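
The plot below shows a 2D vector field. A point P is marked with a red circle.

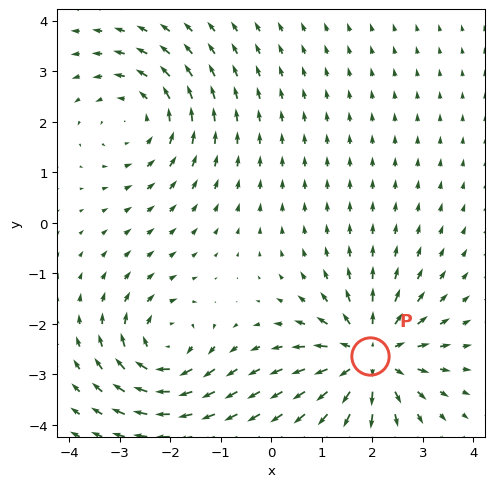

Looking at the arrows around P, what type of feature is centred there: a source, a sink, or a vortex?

source

At P (1.9, -2.6) the arrows spread outward. Divergence about +5, curl ≈0 — positive divergence with near-zero curl is a source.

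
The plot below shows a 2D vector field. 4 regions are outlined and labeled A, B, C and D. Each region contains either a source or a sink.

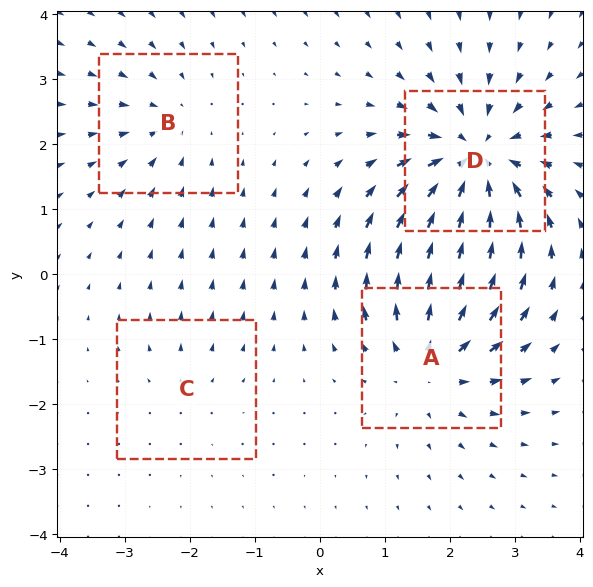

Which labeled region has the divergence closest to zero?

C

Divergence at each region's feature centre — A: about +5, B: about -3, C: about +2, D: about -7. Region C is closest to zero.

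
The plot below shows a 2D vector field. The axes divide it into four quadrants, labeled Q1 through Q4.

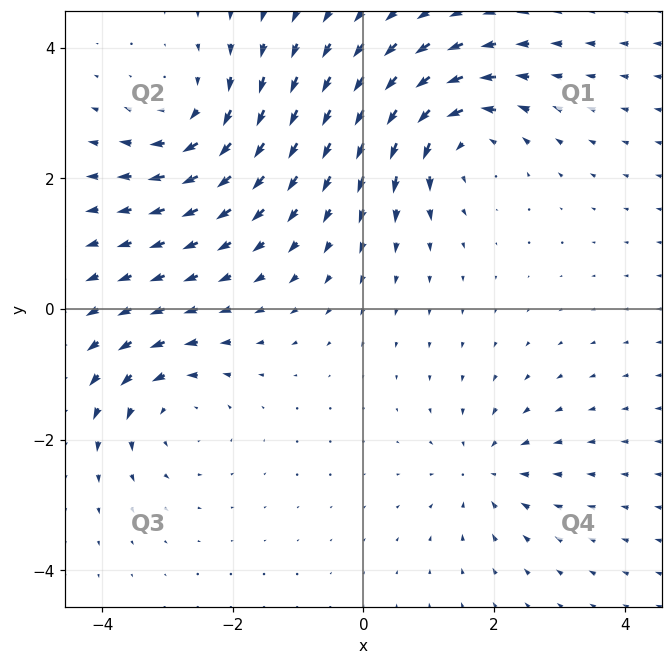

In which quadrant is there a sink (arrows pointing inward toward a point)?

The sink sits at approximately (1.9, -2.5), which lies in quadrant Q4. The divergence there is about -4, negative as expected for a sink.

Q4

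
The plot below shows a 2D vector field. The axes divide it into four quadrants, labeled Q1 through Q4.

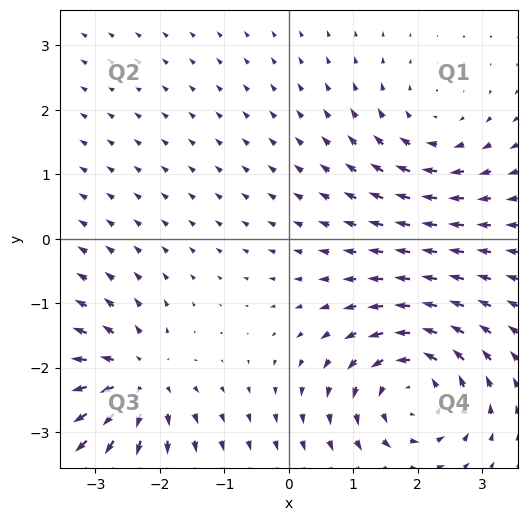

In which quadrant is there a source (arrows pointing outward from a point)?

Q3

The source sits at approximately (-2.4, -2.2), which lies in quadrant Q3. The divergence there is about +5, positive as expected for a source.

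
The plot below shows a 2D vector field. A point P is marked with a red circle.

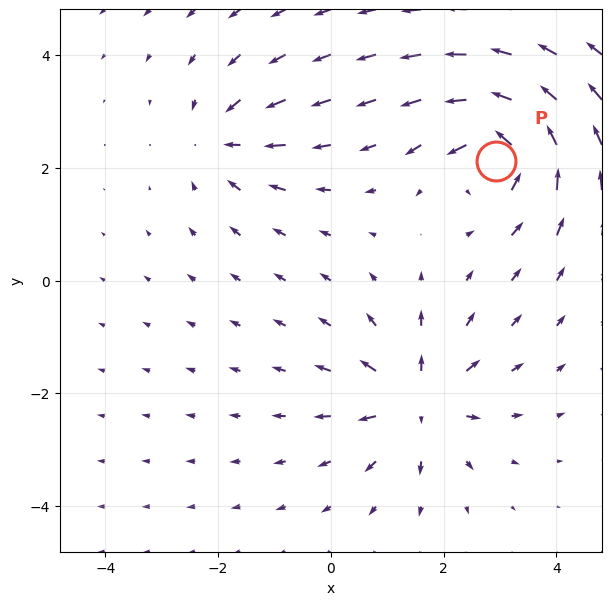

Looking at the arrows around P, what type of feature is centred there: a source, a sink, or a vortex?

At P (2.9, 2.1) the arrows circulate counterclockwise. Divergence ≈0, curl about +6 — near-zero divergence with nonzero curl is a vortex.

vortex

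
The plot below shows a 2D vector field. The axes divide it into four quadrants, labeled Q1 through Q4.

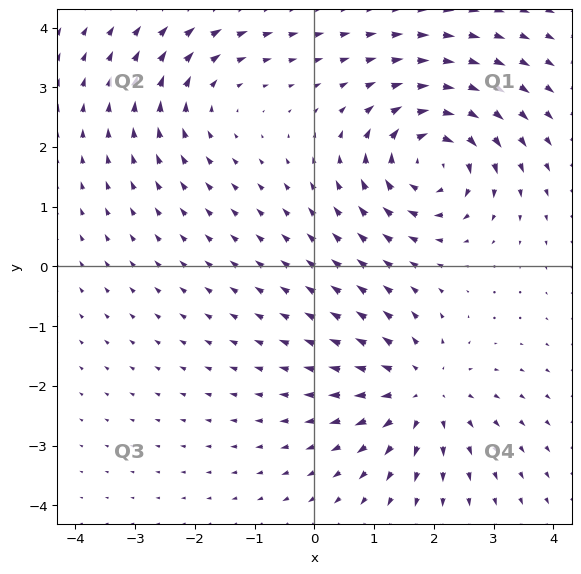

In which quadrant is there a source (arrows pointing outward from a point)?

Q4

The source sits at approximately (1.8, -2.1), which lies in quadrant Q4. The divergence there is about +4, positive as expected for a source.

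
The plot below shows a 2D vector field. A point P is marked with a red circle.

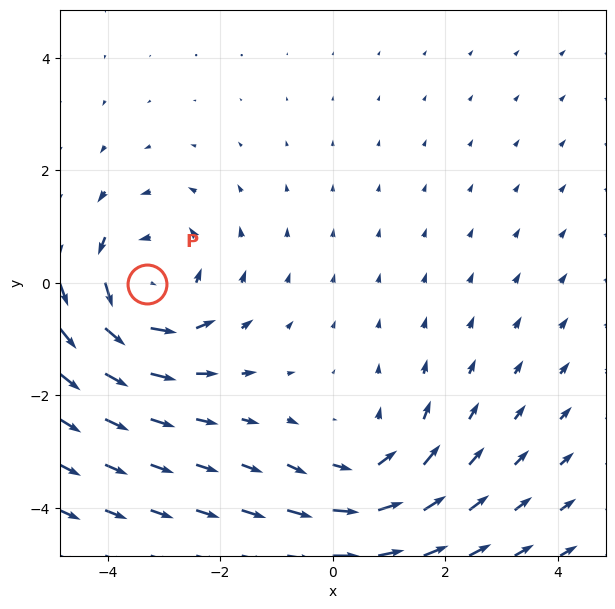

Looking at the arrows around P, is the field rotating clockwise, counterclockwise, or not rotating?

counterclockwise

Near P at (-3.3, -0.0) the arrows circulate counterclockwise. The curl (z-component) there is about +4; positive curl means counterclockwise rotation.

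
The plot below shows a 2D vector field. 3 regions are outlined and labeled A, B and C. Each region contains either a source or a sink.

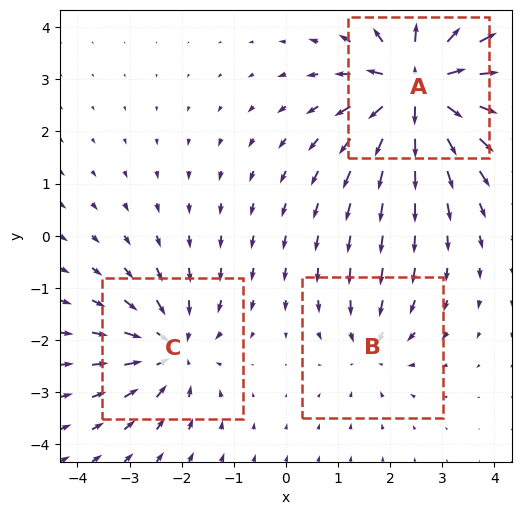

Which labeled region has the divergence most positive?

A

Divergence at each region's feature centre — A: about +6, B: about -2, C: about -4. Region A is most positive.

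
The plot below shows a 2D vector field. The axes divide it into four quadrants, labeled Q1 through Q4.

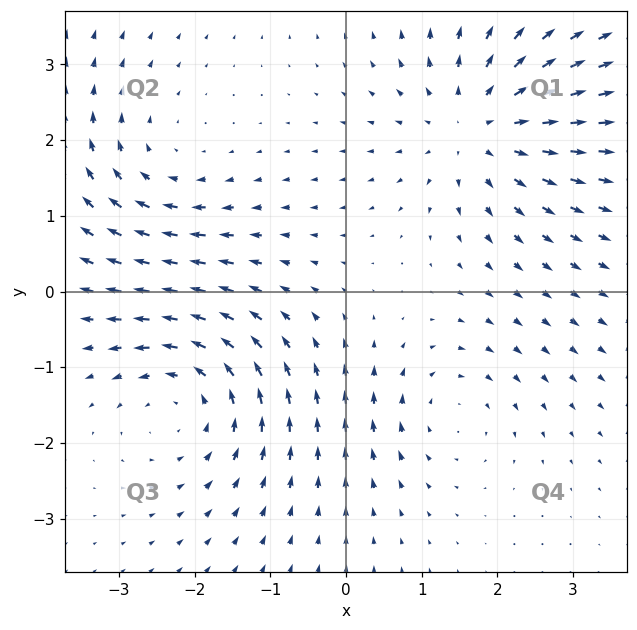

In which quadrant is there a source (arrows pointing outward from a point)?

The source sits at approximately (1.8, 2.2), which lies in quadrant Q1. The divergence there is about +4, positive as expected for a source.

Q1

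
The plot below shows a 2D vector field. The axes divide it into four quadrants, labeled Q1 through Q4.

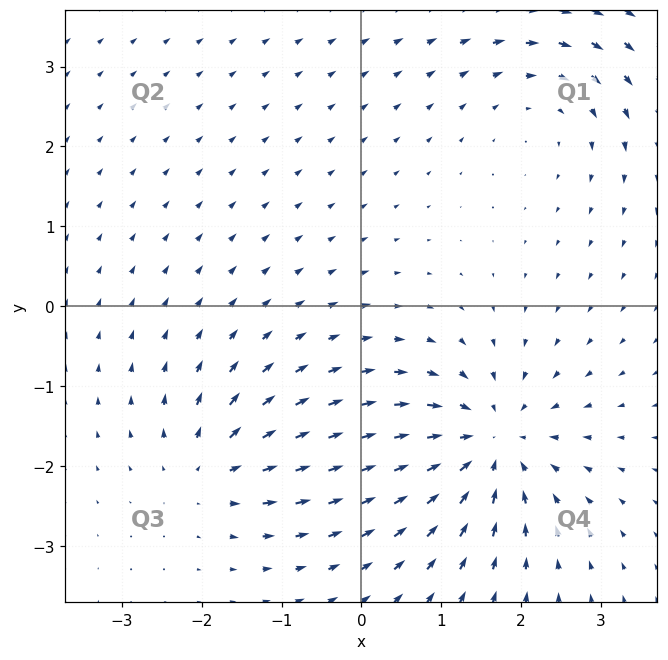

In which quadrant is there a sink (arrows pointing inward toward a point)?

Q4

The sink sits at approximately (1.6, -1.7), which lies in quadrant Q4. The divergence there is about -6, negative as expected for a sink.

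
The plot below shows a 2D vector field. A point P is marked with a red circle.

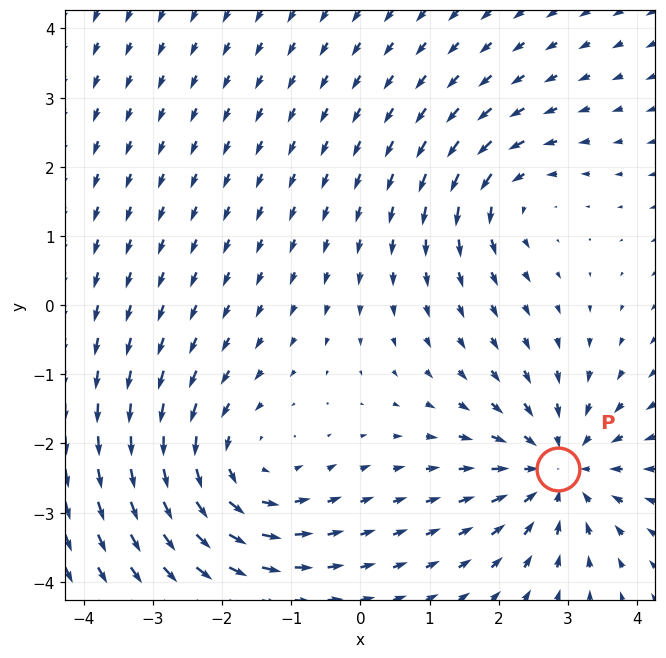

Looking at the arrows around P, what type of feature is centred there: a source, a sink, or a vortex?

At P (2.9, -2.4) the arrows converge inward. Divergence about -5, curl ≈0 — negative divergence with near-zero curl is a sink.

sink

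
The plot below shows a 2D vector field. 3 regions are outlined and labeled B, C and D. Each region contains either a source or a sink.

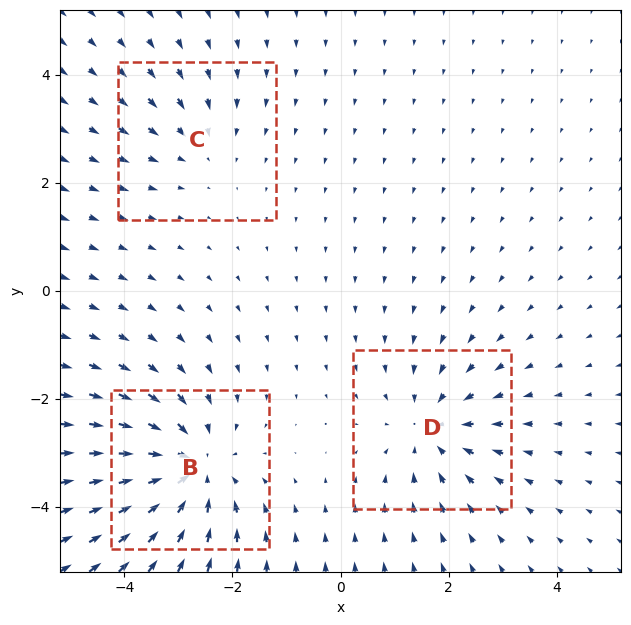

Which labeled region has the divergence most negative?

B

Divergence at each region's feature centre — B: about -4, C: about -2, D: about -3. Region B is most negative.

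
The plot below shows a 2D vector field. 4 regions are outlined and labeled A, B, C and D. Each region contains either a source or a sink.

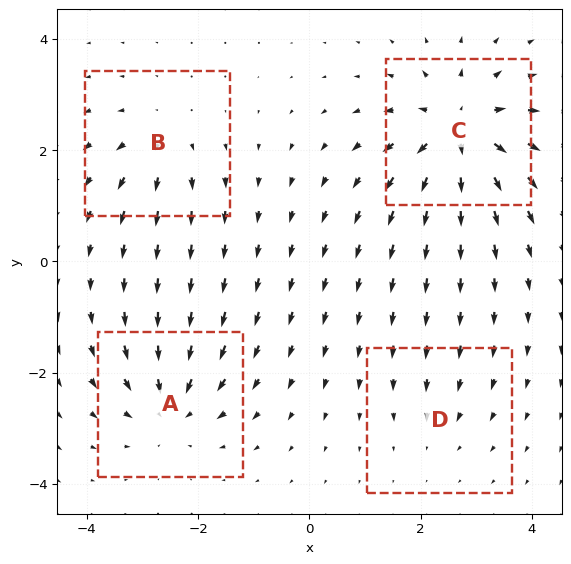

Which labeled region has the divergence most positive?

Divergence at each region's feature centre — A: about -5, B: about +4, C: about +8, D: about -2. Region C is most positive.

C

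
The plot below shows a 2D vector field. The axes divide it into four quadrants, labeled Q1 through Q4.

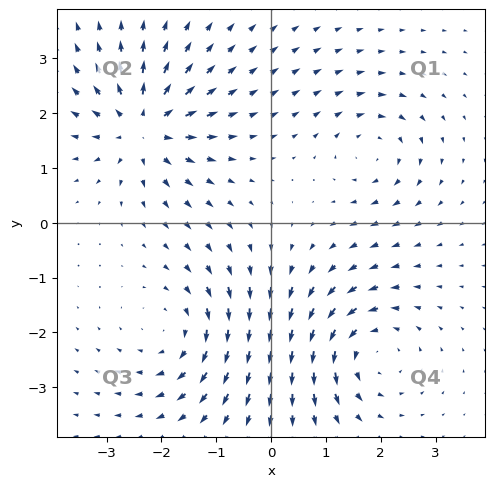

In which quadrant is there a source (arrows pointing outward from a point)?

The source sits at approximately (-2.3, 1.7), which lies in quadrant Q2. The divergence there is about +7, positive as expected for a source.

Q2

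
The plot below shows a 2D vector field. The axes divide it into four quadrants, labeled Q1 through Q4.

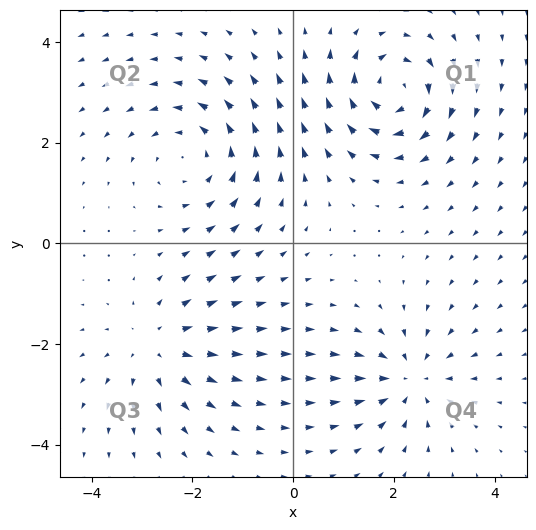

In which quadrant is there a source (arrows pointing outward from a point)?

Q3

The source sits at approximately (-2.7, -2.0), which lies in quadrant Q3. The divergence there is about +3, positive as expected for a source.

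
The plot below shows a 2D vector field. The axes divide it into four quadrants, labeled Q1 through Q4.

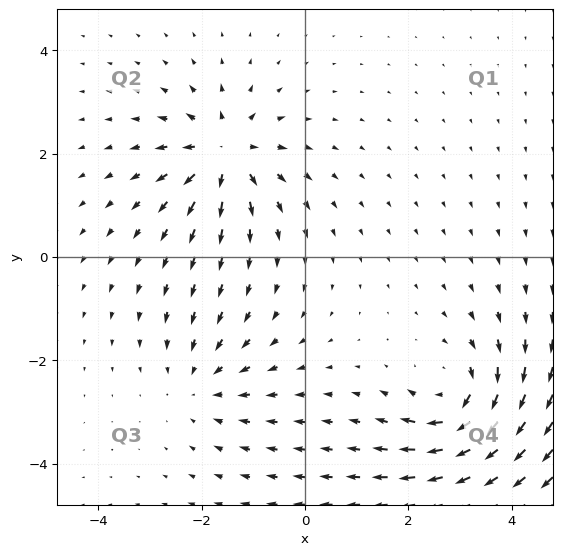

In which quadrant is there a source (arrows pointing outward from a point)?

Q2

The source sits at approximately (-1.5, 2.0), which lies in quadrant Q2. The divergence there is about +6, positive as expected for a source.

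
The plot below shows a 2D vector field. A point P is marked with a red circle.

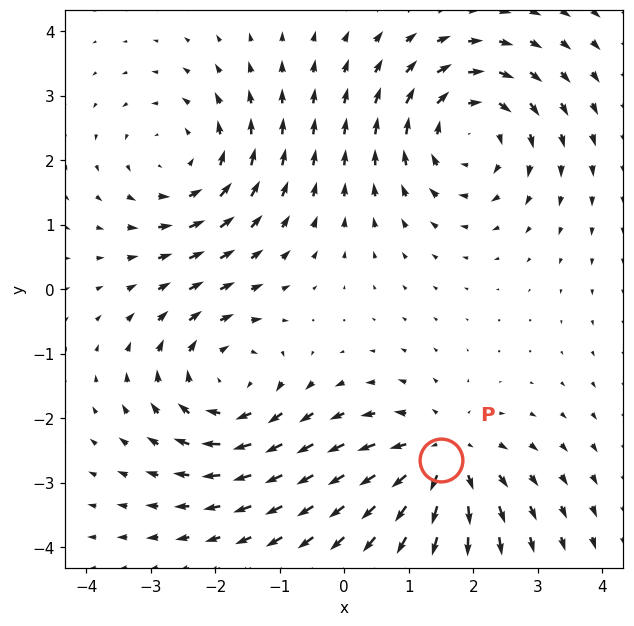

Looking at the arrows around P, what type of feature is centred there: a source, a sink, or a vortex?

At P (1.5, -2.6) the arrows spread outward. Divergence about +5, curl ≈0 — positive divergence with near-zero curl is a source.

source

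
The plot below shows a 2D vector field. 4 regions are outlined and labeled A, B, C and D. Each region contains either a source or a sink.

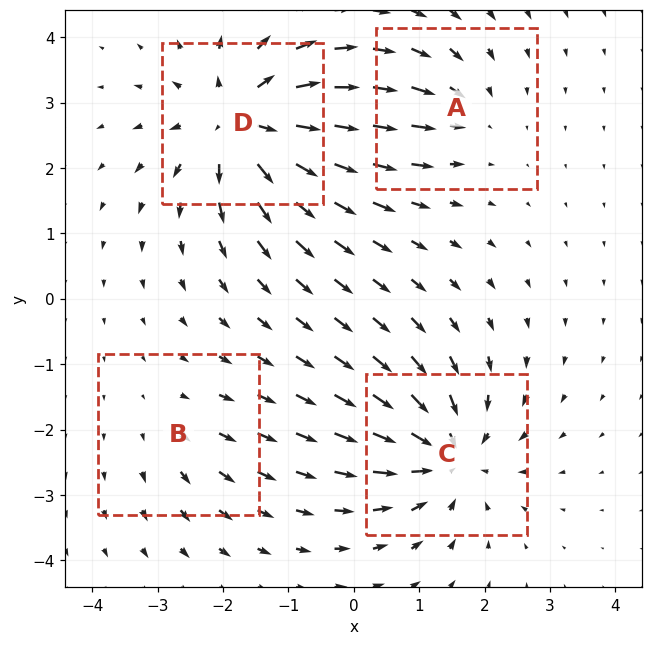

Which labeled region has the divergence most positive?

D

Divergence at each region's feature centre — A: about -3, B: about +2, C: about -6, D: about +7. Region D is most positive.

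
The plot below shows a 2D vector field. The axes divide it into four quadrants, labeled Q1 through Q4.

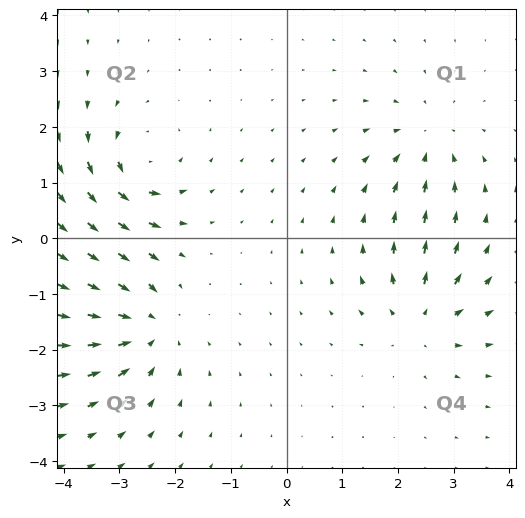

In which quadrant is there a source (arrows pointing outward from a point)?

The source sits at approximately (2.4, -1.5), which lies in quadrant Q4. The divergence there is about +5, positive as expected for a source.

Q4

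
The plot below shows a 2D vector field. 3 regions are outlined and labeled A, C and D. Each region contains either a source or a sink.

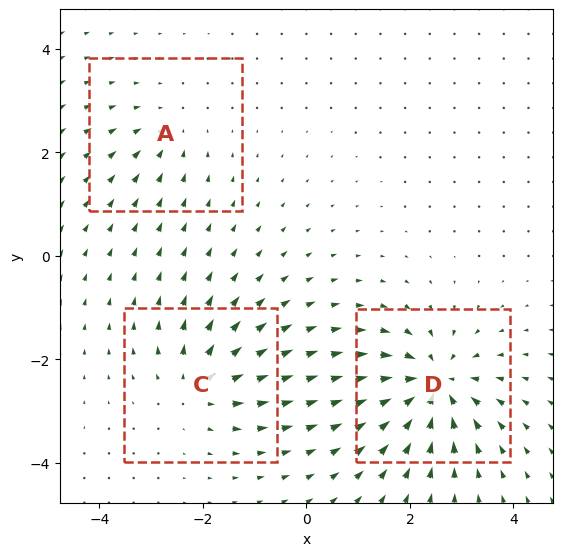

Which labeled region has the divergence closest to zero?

Divergence at each region's feature centre — A: about -3, C: about +4, D: about -6. Region A is closest to zero.

A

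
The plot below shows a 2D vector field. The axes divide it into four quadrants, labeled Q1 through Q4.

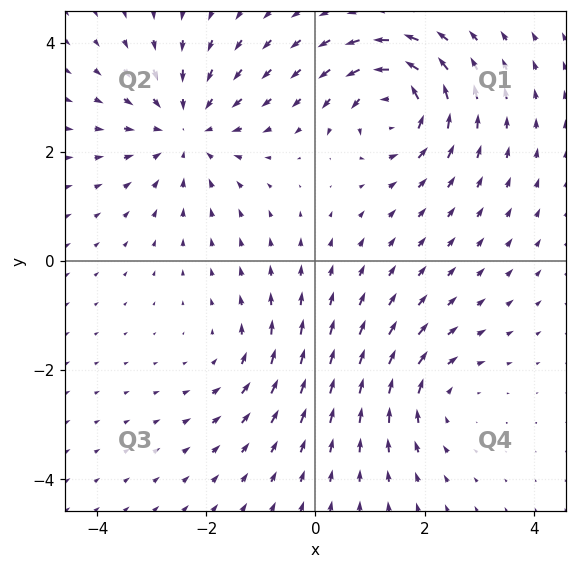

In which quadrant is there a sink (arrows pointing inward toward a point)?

Q2

The sink sits at approximately (-2.4, 2.4), which lies in quadrant Q2. The divergence there is about -4, negative as expected for a sink.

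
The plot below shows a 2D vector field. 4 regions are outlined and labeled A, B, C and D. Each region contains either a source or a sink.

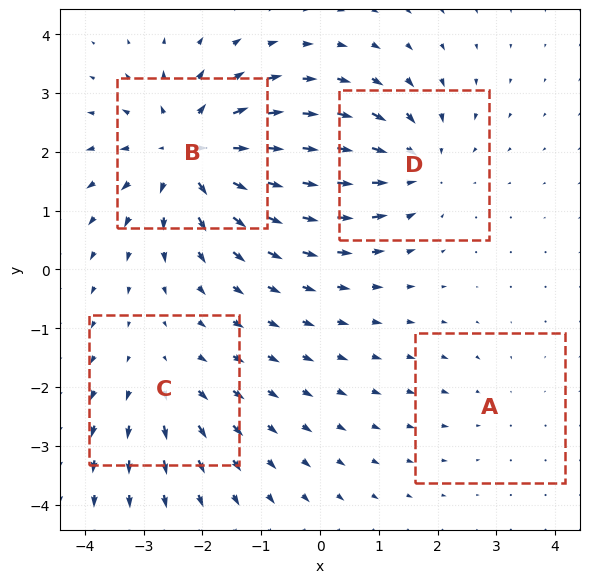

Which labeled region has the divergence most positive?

B

Divergence at each region's feature centre — A: about -2, B: about +7, C: about +3, D: about -5. Region B is most positive.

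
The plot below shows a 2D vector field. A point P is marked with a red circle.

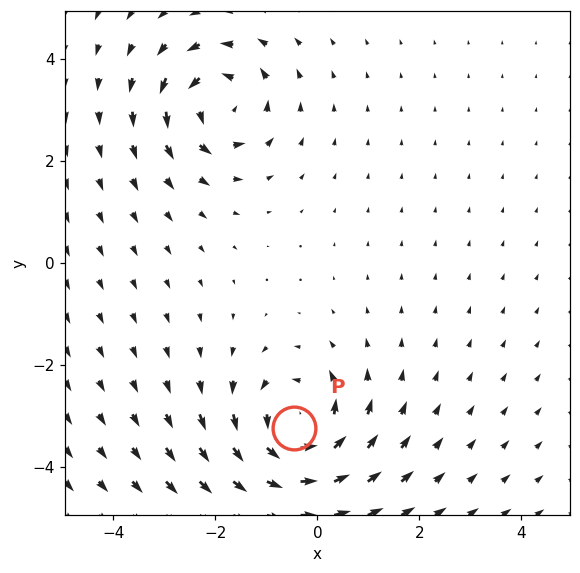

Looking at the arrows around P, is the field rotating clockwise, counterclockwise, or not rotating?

Near P at (-0.5, -3.2) the arrows circulate counterclockwise. The curl (z-component) there is about +5; positive curl means counterclockwise rotation.

counterclockwise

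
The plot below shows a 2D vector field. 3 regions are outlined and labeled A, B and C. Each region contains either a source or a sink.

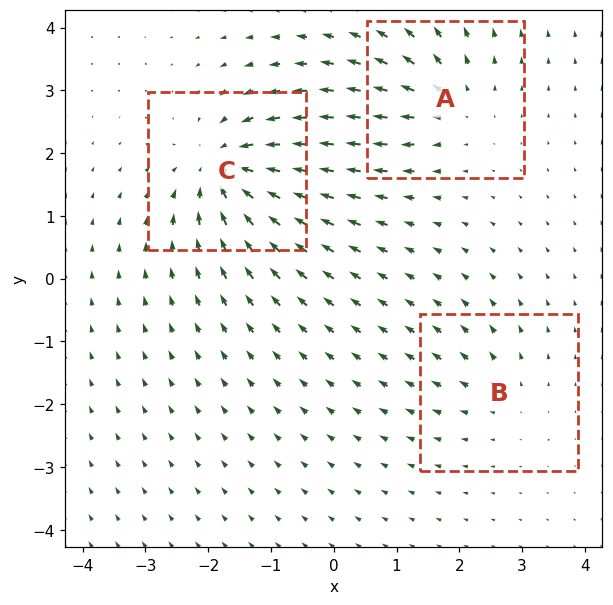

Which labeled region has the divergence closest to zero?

B

Divergence at each region's feature centre — A: about +4, B: about +2, C: about -6. Region B is closest to zero.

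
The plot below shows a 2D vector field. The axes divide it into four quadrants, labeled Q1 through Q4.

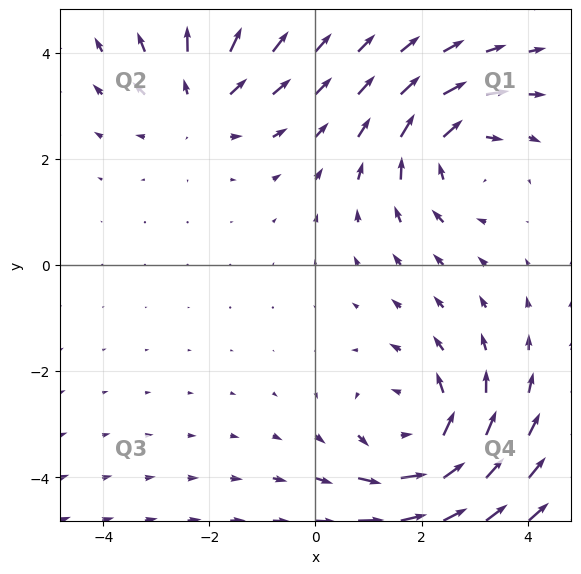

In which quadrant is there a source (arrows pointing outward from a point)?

Q2

The source sits at approximately (-2.2, 3.1), which lies in quadrant Q2. The divergence there is about +3, positive as expected for a source.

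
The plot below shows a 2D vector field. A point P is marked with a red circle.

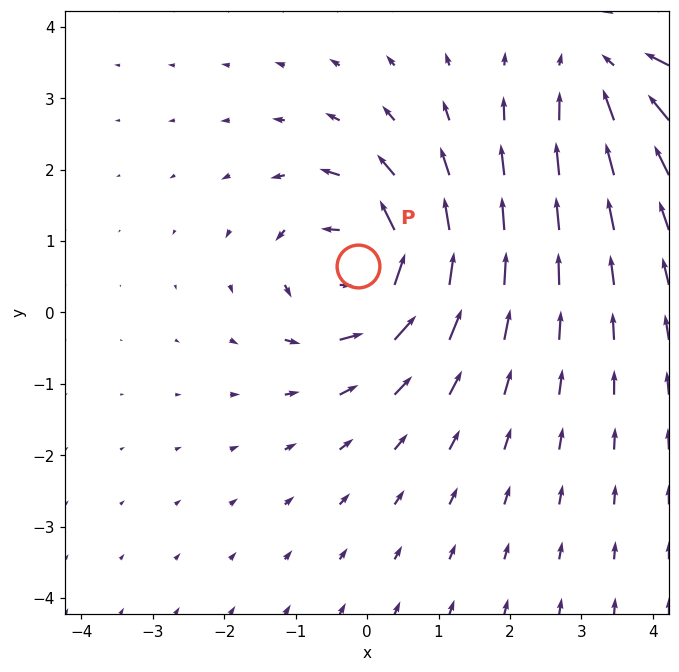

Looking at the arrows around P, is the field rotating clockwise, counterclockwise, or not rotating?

Near P at (-0.1, 0.6) the arrows circulate counterclockwise. The curl (z-component) there is about +5; positive curl means counterclockwise rotation.

counterclockwise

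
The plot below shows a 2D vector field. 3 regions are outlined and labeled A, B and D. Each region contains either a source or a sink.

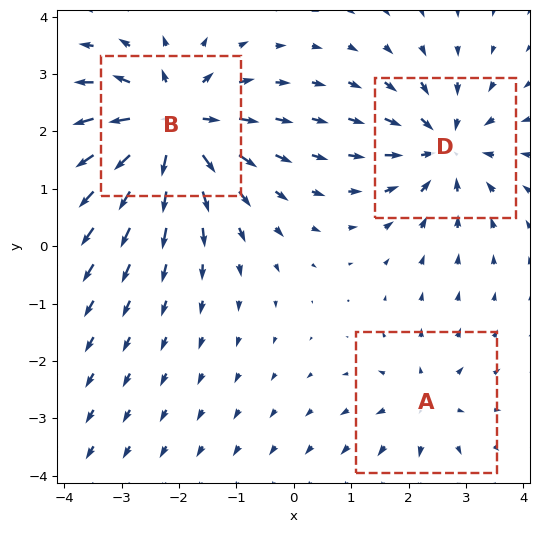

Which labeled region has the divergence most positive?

B

Divergence at each region's feature centre — A: about +2, B: about +6, D: about -4. Region B is most positive.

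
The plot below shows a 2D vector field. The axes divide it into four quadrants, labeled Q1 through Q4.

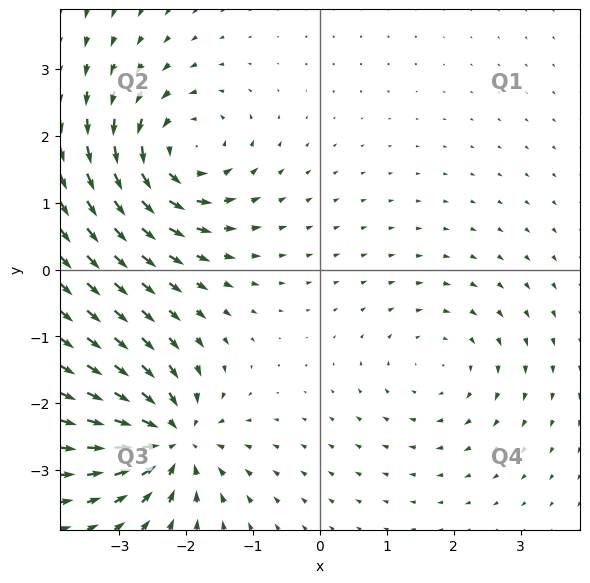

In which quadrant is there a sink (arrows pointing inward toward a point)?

The sink sits at approximately (-2.2, -2.5), which lies in quadrant Q3. The divergence there is about -6, negative as expected for a sink.

Q3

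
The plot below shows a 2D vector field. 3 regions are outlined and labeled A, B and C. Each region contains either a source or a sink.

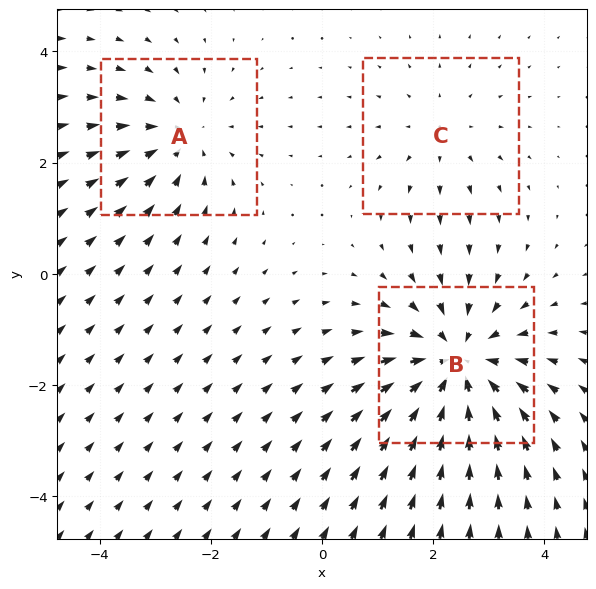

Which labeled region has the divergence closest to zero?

C

Divergence at each region's feature centre — A: about -3, B: about -4, C: about +2. Region C is closest to zero.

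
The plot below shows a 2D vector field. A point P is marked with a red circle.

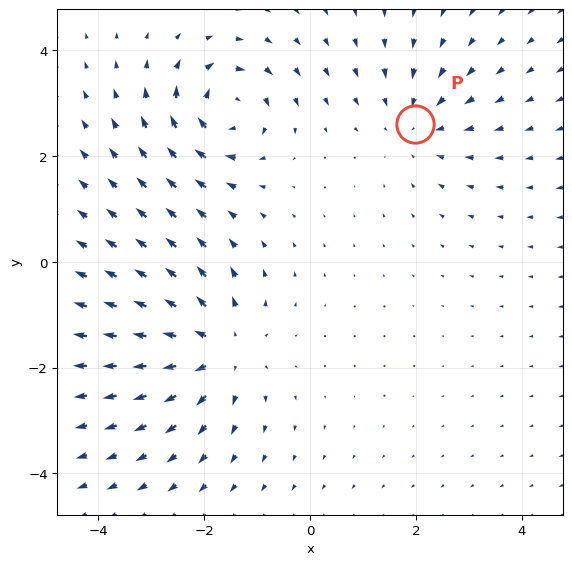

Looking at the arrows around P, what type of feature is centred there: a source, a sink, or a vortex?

sink

At P (2.0, 2.6) the arrows converge inward. Divergence about -2, curl ≈0 — negative divergence with near-zero curl is a sink.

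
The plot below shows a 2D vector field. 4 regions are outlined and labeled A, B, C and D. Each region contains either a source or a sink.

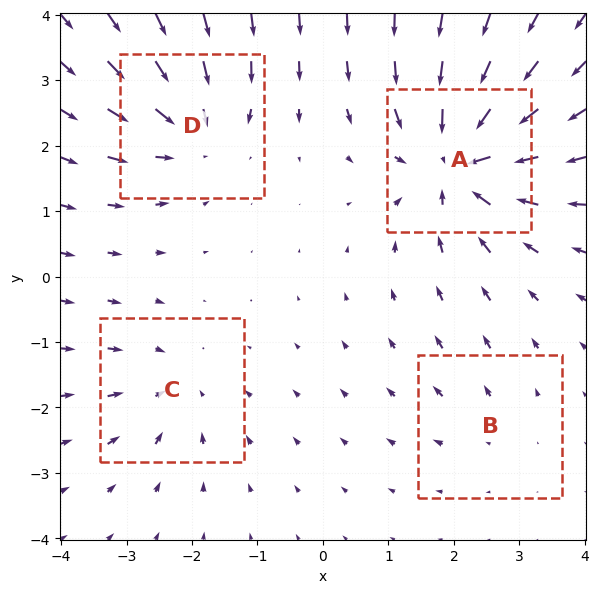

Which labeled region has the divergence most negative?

Divergence at each region's feature centre — A: about -8, B: about +2, C: about -4, D: about -5. Region A is most negative.

A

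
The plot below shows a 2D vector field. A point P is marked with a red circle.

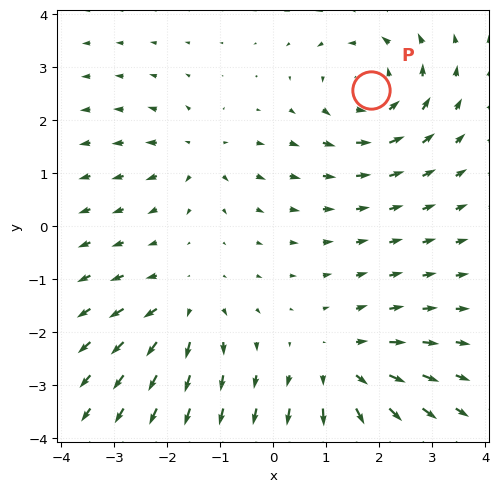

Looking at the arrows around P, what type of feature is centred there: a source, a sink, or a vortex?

vortex

At P (1.8, 2.6) the arrows circulate counterclockwise. Divergence ≈0, curl about +4 — near-zero divergence with nonzero curl is a vortex.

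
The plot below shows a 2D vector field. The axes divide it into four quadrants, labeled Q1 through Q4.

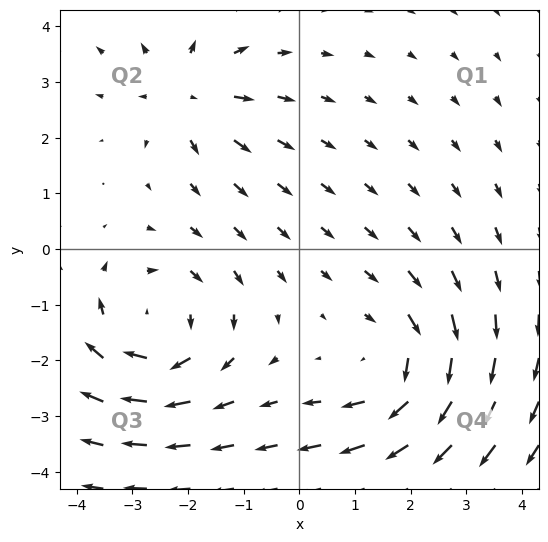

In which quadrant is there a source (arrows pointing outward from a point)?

The source sits at approximately (-2.0, 2.8), which lies in quadrant Q2. The divergence there is about +4, positive as expected for a source.

Q2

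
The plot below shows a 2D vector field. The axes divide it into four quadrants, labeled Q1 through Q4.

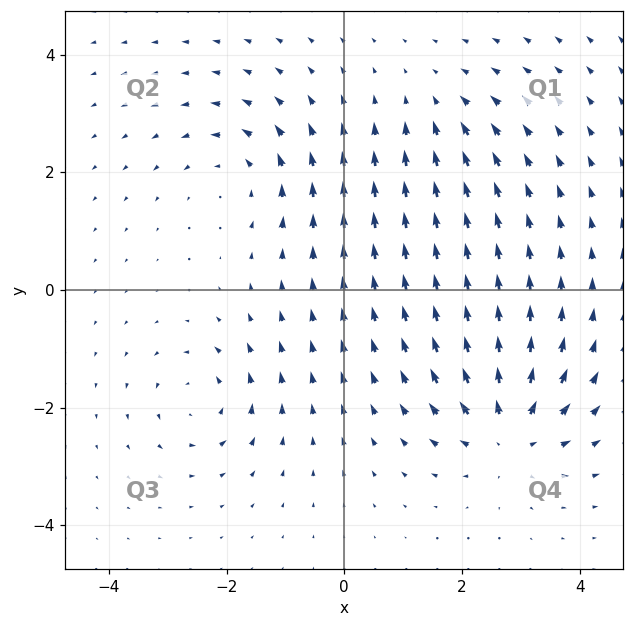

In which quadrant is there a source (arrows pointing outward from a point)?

The source sits at approximately (2.8, -2.4), which lies in quadrant Q4. The divergence there is about +5, positive as expected for a source.

Q4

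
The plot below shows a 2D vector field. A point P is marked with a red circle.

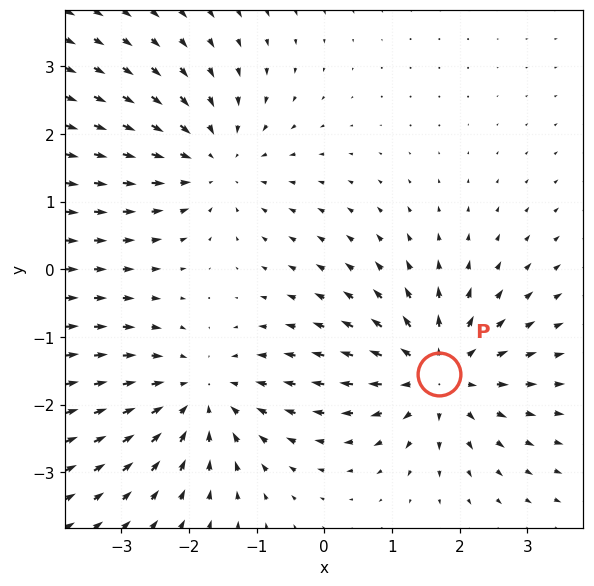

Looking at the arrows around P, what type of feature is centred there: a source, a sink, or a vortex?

source

At P (1.7, -1.5) the arrows spread outward. Divergence about +5, curl ≈0 — positive divergence with near-zero curl is a source.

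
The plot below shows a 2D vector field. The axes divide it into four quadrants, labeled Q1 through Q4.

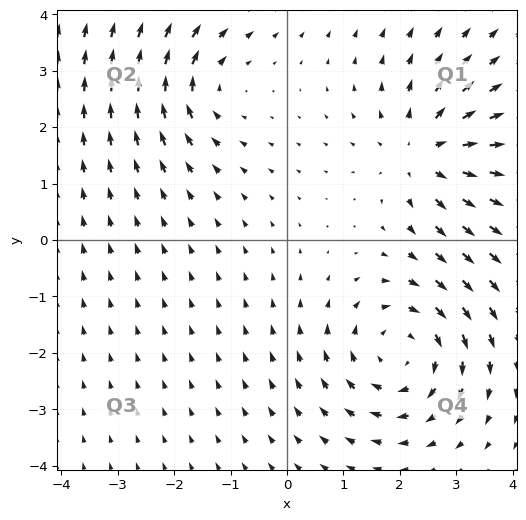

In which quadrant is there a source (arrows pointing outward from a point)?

Q1

The source sits at approximately (2.4, 1.6), which lies in quadrant Q1. The divergence there is about +4, positive as expected for a source.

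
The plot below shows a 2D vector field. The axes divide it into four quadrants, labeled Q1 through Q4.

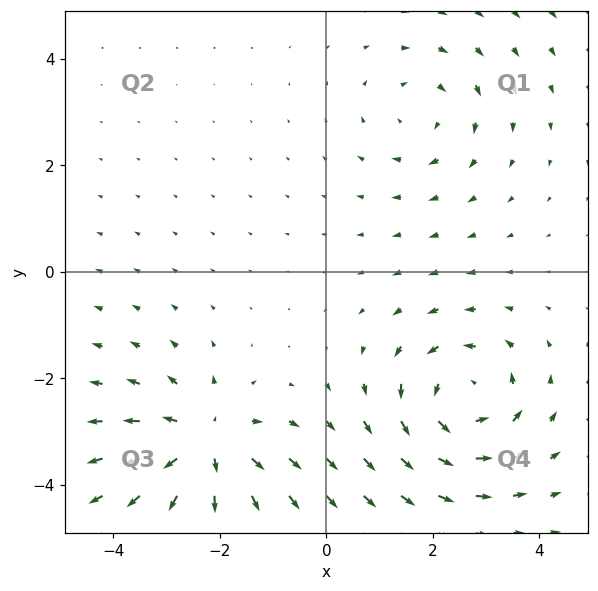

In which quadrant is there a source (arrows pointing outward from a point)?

Q3

The source sits at approximately (-2.3, -3.2), which lies in quadrant Q3. The divergence there is about +5, positive as expected for a source.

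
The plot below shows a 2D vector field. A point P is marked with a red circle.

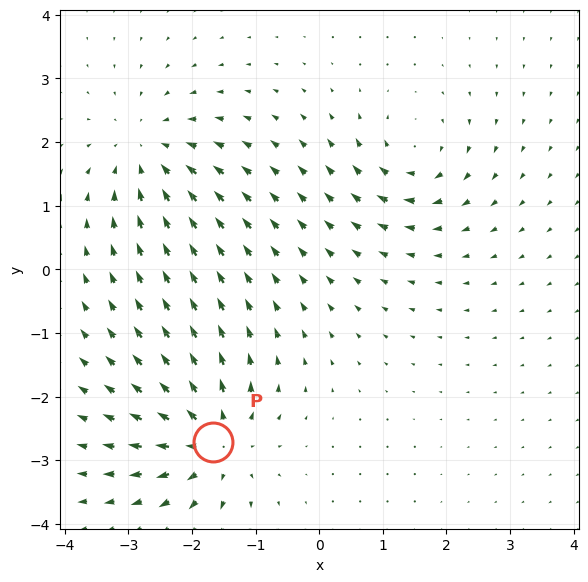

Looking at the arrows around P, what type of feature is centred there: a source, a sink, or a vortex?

At P (-1.7, -2.7) the arrows spread outward. Divergence about +6, curl ≈0 — positive divergence with near-zero curl is a source.

source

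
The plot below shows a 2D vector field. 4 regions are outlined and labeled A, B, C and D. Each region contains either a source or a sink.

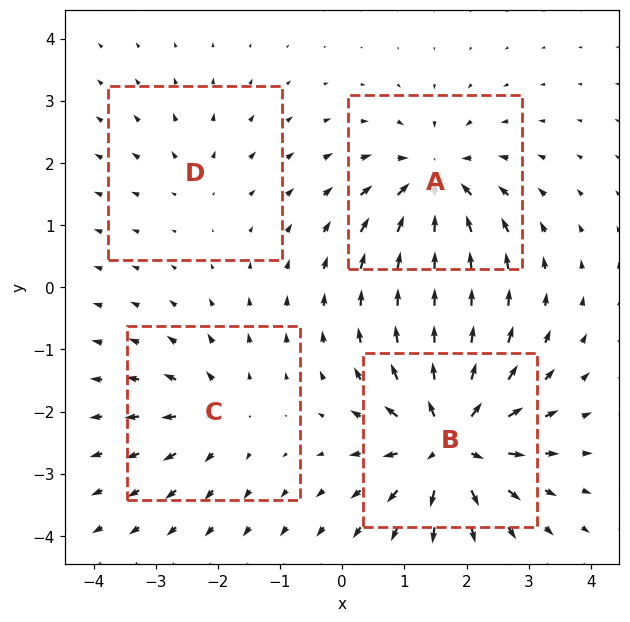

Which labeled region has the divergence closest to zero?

D

Divergence at each region's feature centre — A: about -6, B: about +9, C: about +4, D: about +2. Region D is closest to zero.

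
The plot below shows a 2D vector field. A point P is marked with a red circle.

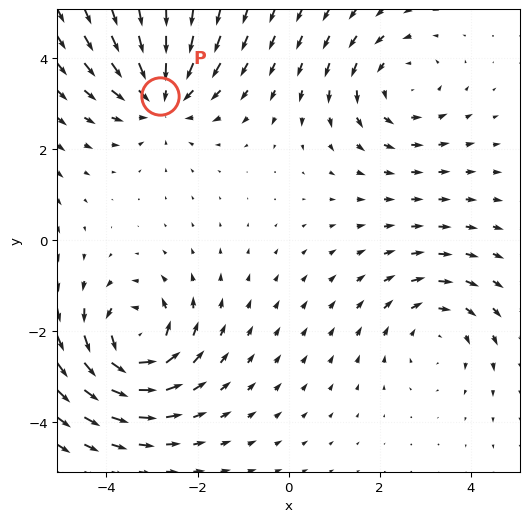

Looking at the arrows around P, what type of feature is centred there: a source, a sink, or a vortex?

sink

At P (-2.8, 3.2) the arrows converge inward. Divergence about -3, curl ≈0 — negative divergence with near-zero curl is a sink.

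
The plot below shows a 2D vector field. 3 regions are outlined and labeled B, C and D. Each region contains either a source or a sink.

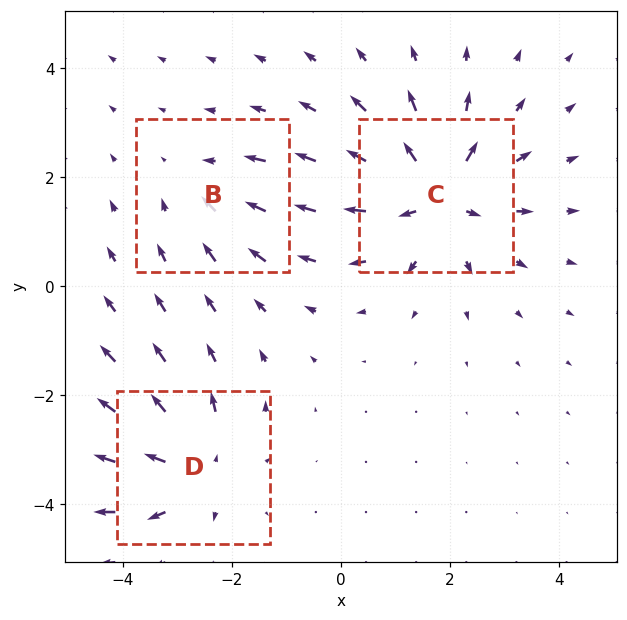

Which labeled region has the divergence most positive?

C

Divergence at each region's feature centre — B: about -2, C: about +5, D: about +4. Region C is most positive.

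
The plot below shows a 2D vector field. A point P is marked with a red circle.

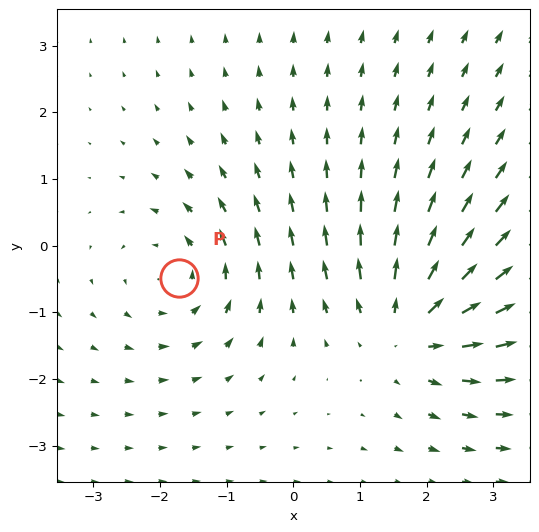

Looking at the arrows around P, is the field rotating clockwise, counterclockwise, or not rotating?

Near P at (-1.7, -0.5) the arrows circulate counterclockwise. The curl (z-component) there is about +3; positive curl means counterclockwise rotation.

counterclockwise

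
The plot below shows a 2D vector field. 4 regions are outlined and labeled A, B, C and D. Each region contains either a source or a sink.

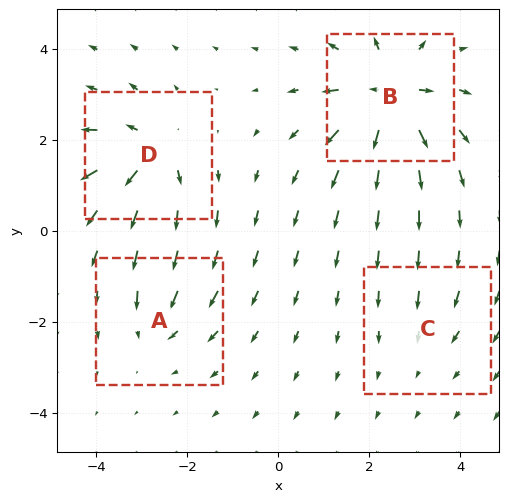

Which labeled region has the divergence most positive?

B

Divergence at each region's feature centre — A: about -4, B: about +9, C: about -2, D: about +7. Region B is most positive.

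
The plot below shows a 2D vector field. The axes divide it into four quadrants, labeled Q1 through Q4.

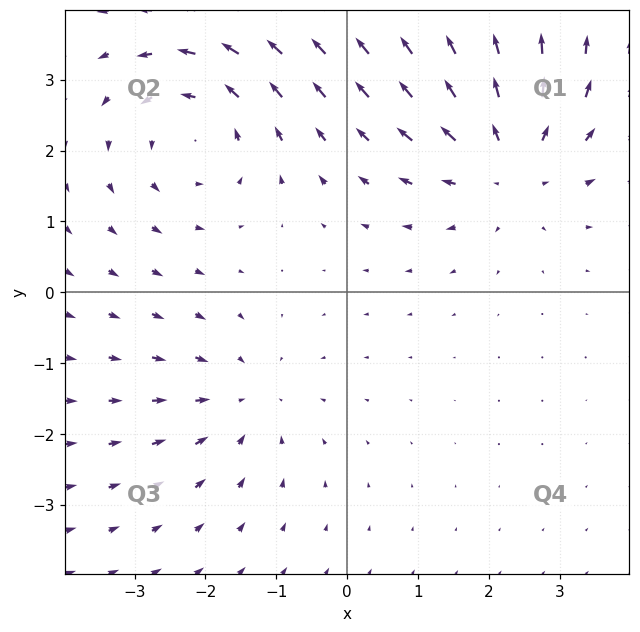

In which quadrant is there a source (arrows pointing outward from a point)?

The source sits at approximately (2.3, 1.9), which lies in quadrant Q1. The divergence there is about +4, positive as expected for a source.

Q1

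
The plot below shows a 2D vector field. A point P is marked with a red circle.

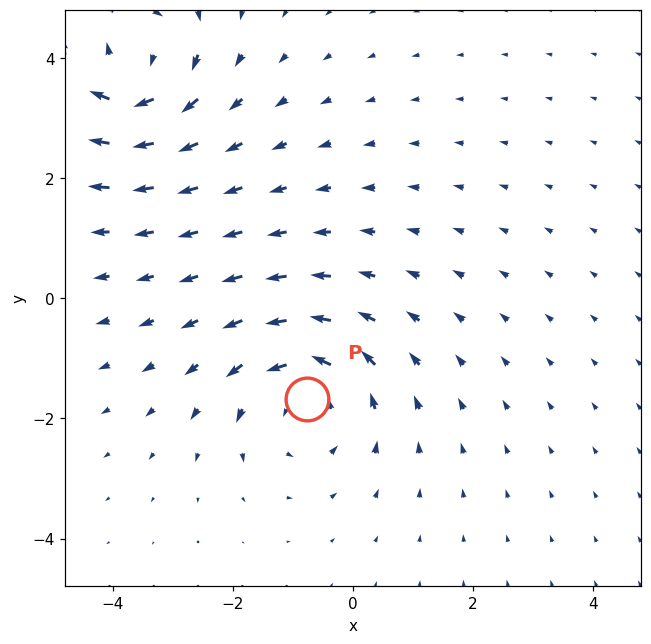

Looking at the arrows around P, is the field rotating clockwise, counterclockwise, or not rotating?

counterclockwise

Near P at (-0.8, -1.7) the arrows circulate counterclockwise. The curl (z-component) there is about +4; positive curl means counterclockwise rotation.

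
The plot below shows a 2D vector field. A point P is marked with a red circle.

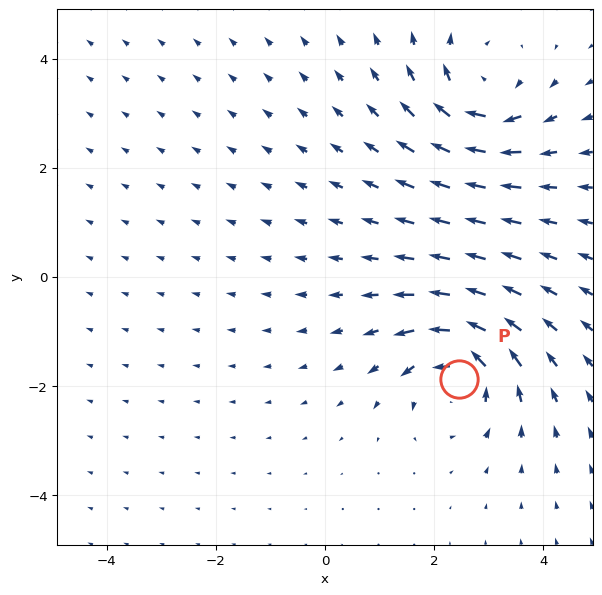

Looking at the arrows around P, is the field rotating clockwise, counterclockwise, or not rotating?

Near P at (2.5, -1.9) the arrows circulate counterclockwise. The curl (z-component) there is about +4; positive curl means counterclockwise rotation.

counterclockwise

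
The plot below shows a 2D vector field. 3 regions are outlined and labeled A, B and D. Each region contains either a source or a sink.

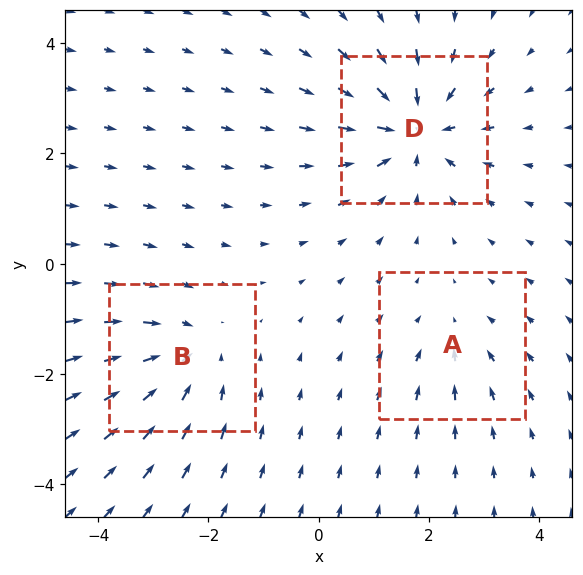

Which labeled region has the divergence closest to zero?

A

Divergence at each region's feature centre — A: about -2, B: about -3, D: about -5. Region A is closest to zero.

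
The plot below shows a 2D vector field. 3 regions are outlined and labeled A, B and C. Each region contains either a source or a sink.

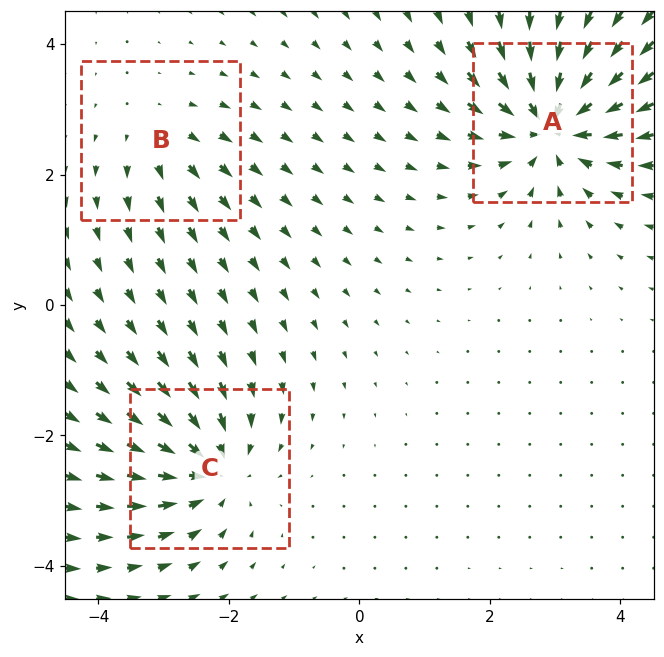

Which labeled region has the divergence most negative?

A

Divergence at each region's feature centre — A: about -6, B: about +2, C: about -4. Region A is most negative.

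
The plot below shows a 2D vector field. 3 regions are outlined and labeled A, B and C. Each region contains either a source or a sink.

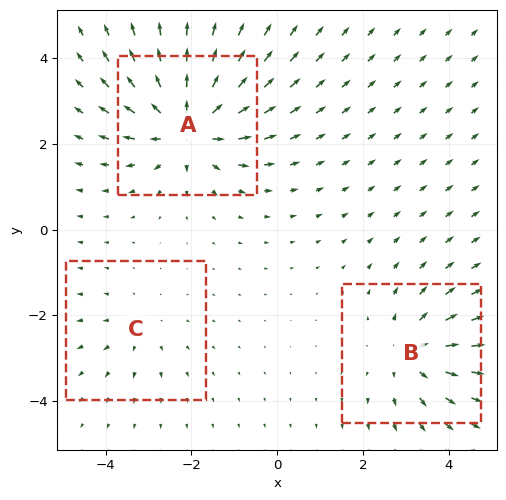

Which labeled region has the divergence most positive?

Divergence at each region's feature centre — A: about +5, B: about +3, C: about +2. Region A is most positive.

A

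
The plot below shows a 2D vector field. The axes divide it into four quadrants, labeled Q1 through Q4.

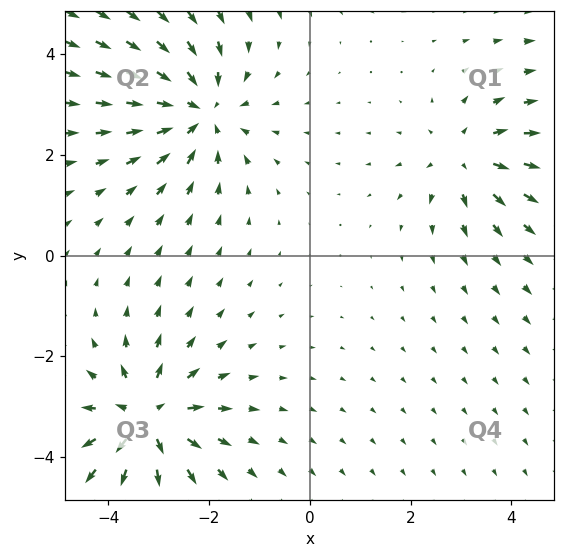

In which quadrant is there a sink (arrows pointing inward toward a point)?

The sink sits at approximately (-2.2, 2.9), which lies in quadrant Q2. The divergence there is about -4, negative as expected for a sink.

Q2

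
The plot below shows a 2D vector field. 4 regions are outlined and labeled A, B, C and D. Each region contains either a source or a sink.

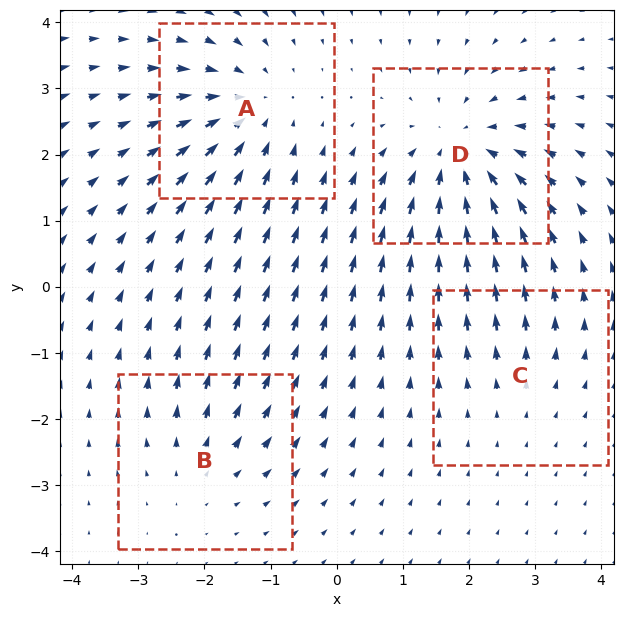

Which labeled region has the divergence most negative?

D

Divergence at each region's feature centre — A: about -5, B: about +3, C: about +2, D: about -6. Region D is most negative.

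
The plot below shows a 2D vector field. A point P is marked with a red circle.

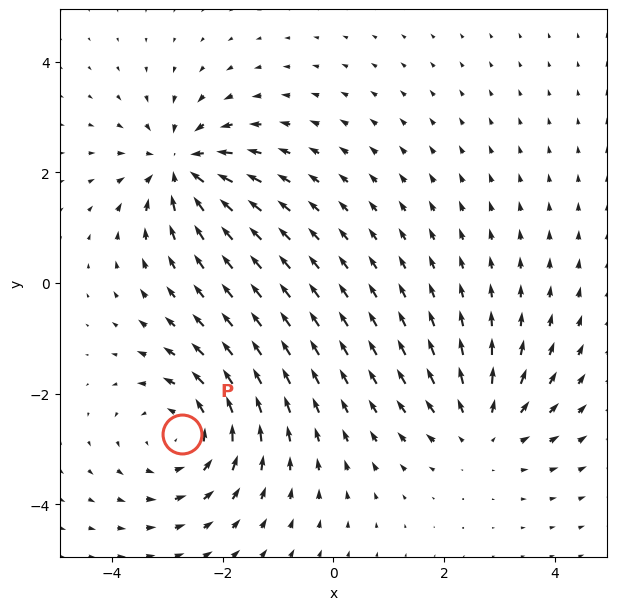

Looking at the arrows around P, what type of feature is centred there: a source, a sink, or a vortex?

At P (-2.7, -2.7) the arrows circulate counterclockwise. Divergence ≈0, curl about +4 — near-zero divergence with nonzero curl is a vortex.

vortex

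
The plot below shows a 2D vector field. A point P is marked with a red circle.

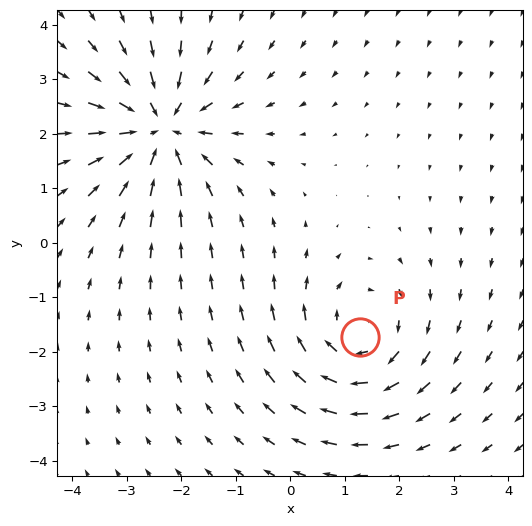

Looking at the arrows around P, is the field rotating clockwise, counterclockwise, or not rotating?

clockwise

Near P at (1.3, -1.7) the arrows circulate clockwise. The curl (z-component) there is about -4; negative curl means clockwise rotation.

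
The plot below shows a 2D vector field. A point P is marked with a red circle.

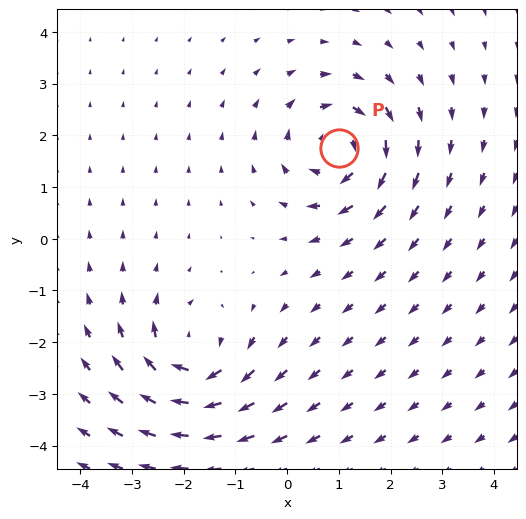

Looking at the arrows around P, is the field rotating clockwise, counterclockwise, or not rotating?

clockwise

Near P at (1.0, 1.8) the arrows circulate clockwise. The curl (z-component) there is about -5; negative curl means clockwise rotation.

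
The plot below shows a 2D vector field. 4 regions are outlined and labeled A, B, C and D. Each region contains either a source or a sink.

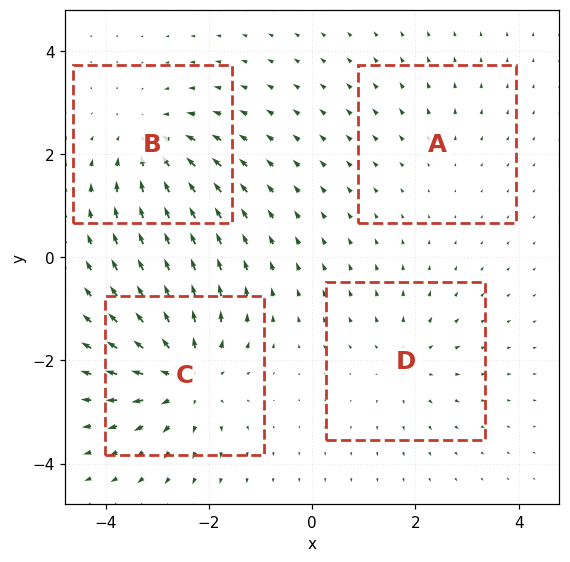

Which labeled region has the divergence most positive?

Divergence at each region's feature centre — A: about +2, B: about -4, C: about +6, D: about +3. Region C is most positive.

C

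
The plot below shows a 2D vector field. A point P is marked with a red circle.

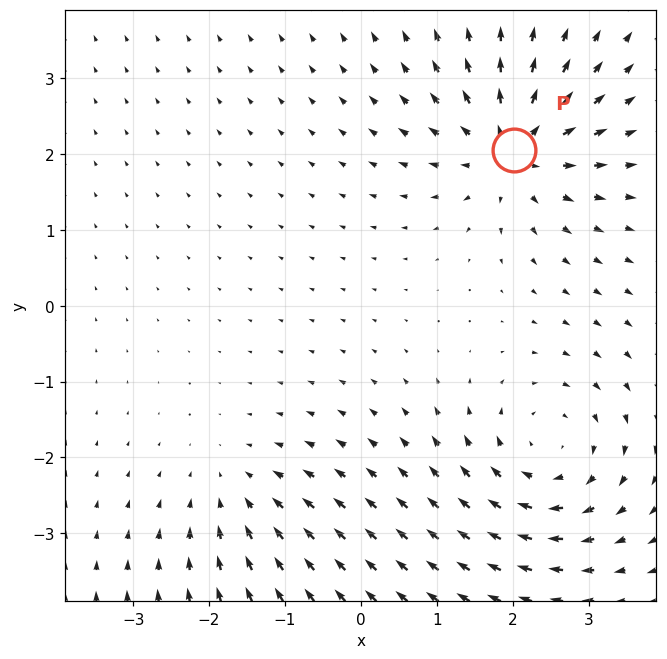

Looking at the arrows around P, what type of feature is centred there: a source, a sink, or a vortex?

source

At P (2.0, 2.0) the arrows spread outward. Divergence about +6, curl ≈0 — positive divergence with near-zero curl is a source.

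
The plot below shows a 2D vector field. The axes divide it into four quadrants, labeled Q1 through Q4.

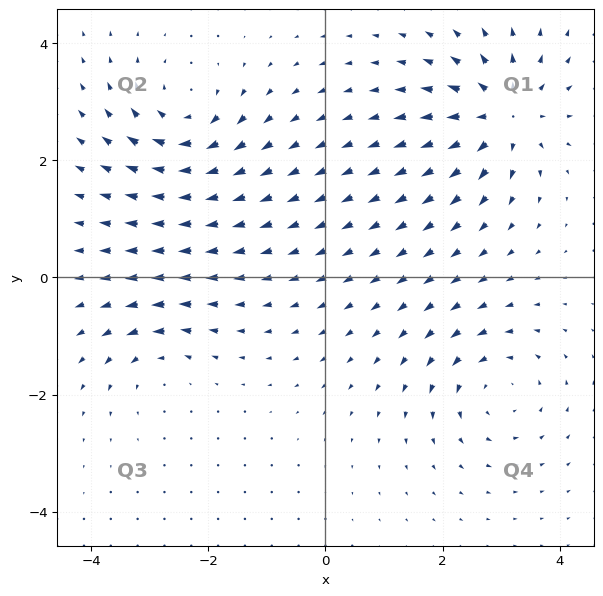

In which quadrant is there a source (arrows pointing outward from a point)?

The source sits at approximately (3.0, 2.8), which lies in quadrant Q1. The divergence there is about +6, positive as expected for a source.

Q1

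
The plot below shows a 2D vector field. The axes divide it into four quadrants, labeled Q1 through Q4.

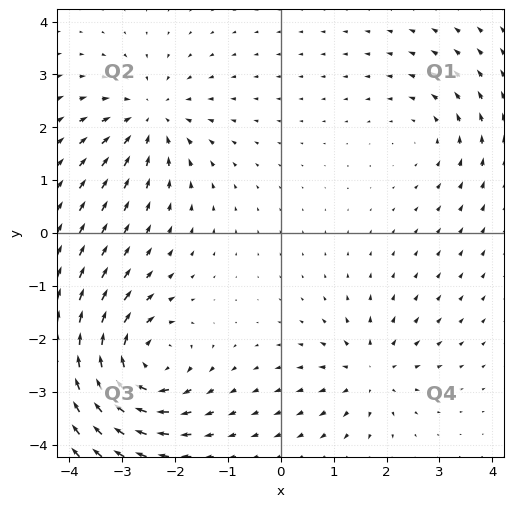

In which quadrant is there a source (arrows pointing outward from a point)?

Q4

The source sits at approximately (1.7, -2.6), which lies in quadrant Q4. The divergence there is about +3, positive as expected for a source.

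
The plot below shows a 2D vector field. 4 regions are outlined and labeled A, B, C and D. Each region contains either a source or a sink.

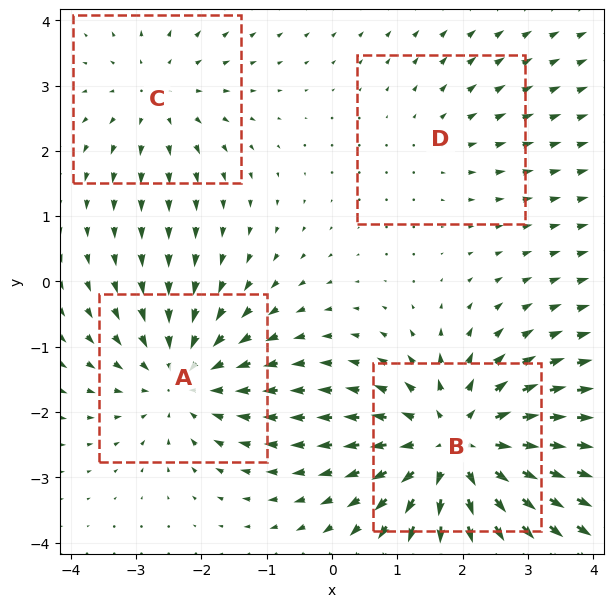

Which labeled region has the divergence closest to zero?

D

Divergence at each region's feature centre — A: about -4, B: about +6, C: about +3, D: about +2. Region D is closest to zero.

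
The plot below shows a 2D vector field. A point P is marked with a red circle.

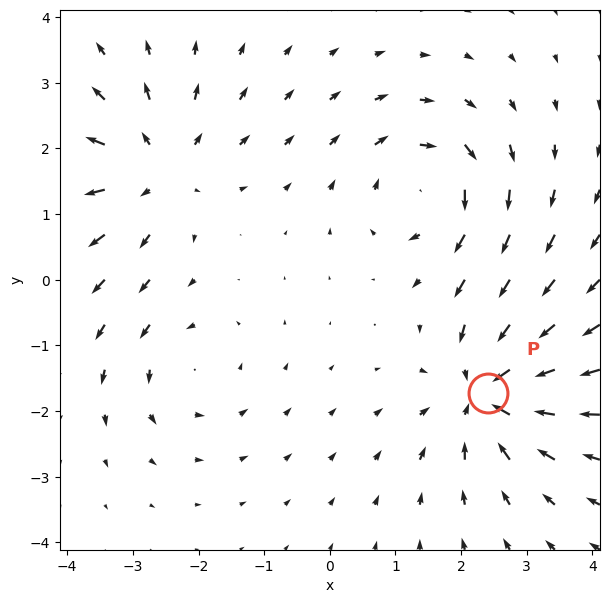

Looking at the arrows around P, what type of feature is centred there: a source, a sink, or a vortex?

sink

At P (2.4, -1.7) the arrows converge inward. Divergence about -6, curl ≈0 — negative divergence with near-zero curl is a sink.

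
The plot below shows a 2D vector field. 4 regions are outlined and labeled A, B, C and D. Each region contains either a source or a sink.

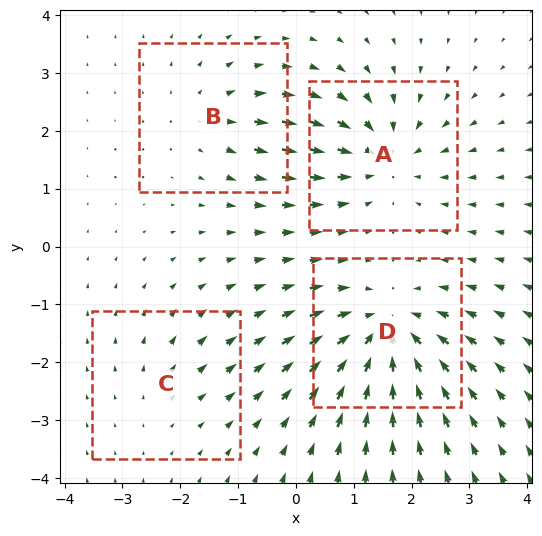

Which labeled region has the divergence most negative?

Divergence at each region's feature centre — A: about -6, B: about +3, C: about +2, D: about -7. Region D is most negative.

D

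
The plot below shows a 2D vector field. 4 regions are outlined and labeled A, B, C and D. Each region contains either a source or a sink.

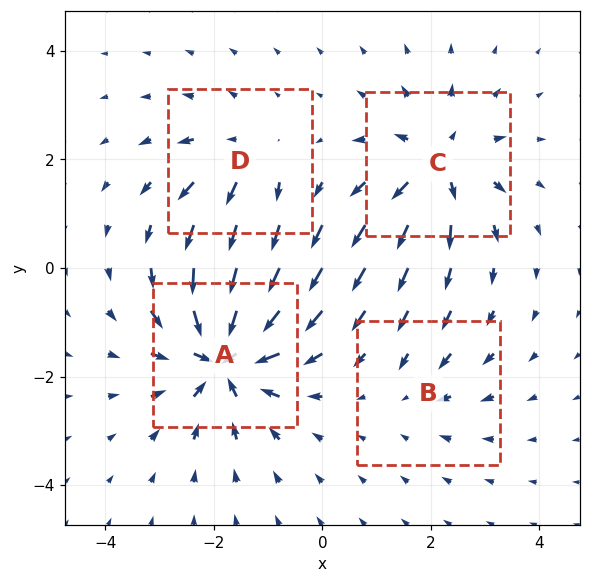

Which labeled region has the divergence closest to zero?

Divergence at each region's feature centre — A: about -8, B: about -2, C: about +6, D: about +4. Region B is closest to zero.

B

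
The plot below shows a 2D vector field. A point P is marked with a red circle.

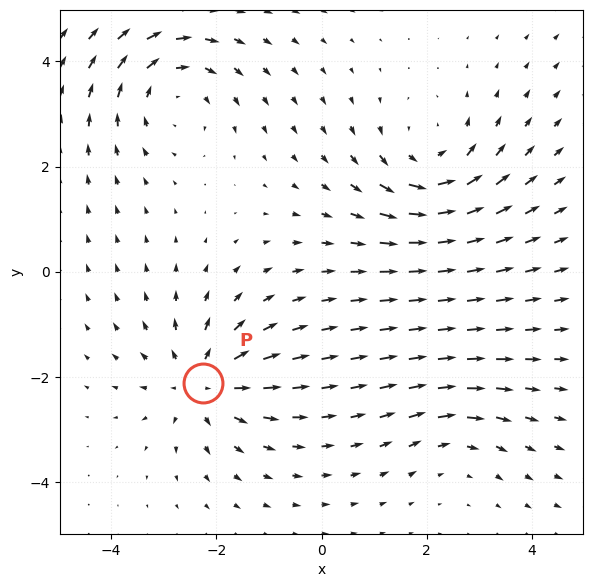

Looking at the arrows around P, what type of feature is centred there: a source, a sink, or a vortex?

At P (-2.3, -2.1) the arrows spread outward. Divergence about +5, curl ≈0 — positive divergence with near-zero curl is a source.

source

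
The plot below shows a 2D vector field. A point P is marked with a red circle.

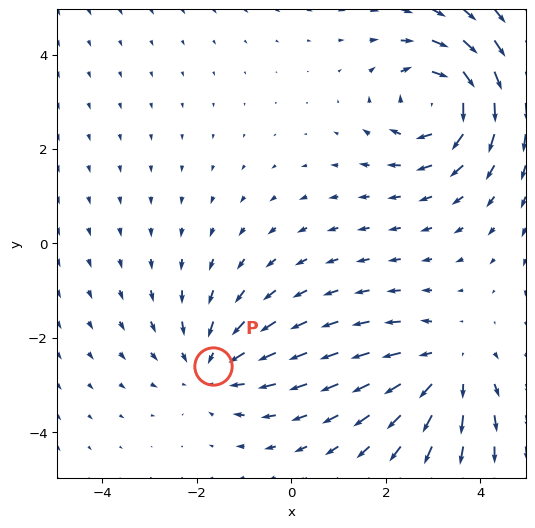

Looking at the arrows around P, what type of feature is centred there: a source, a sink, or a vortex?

sink

At P (-1.7, -2.6) the arrows converge inward. Divergence about -3, curl ≈0 — negative divergence with near-zero curl is a sink.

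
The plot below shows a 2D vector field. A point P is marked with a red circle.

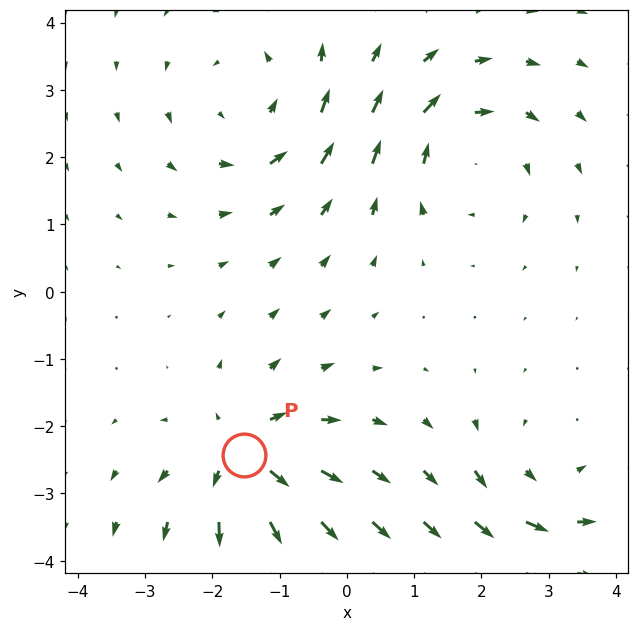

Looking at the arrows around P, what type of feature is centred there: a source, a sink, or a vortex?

At P (-1.5, -2.4) the arrows spread outward. Divergence about +6, curl ≈0 — positive divergence with near-zero curl is a source.

source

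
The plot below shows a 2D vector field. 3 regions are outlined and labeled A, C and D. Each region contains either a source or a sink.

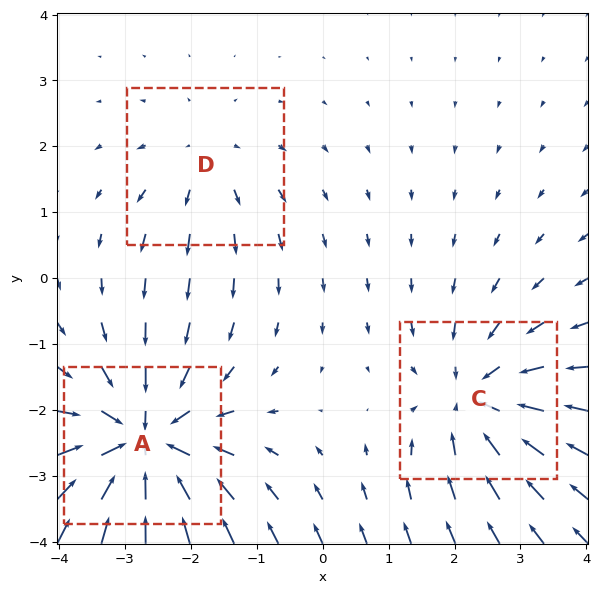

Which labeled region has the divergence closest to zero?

D

Divergence at each region's feature centre — A: about -5, C: about -3, D: about +2. Region D is closest to zero.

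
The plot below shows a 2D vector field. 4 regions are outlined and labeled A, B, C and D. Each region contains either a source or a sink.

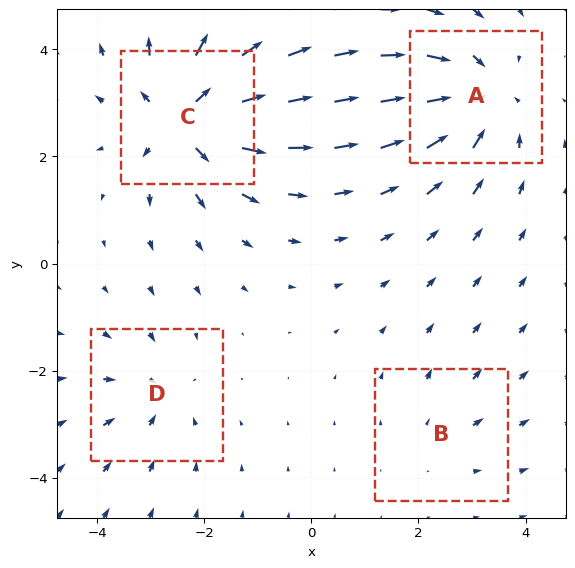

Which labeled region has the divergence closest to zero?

Divergence at each region's feature centre — A: about -5, B: about +2, C: about +7, D: about -3. Region B is closest to zero.

B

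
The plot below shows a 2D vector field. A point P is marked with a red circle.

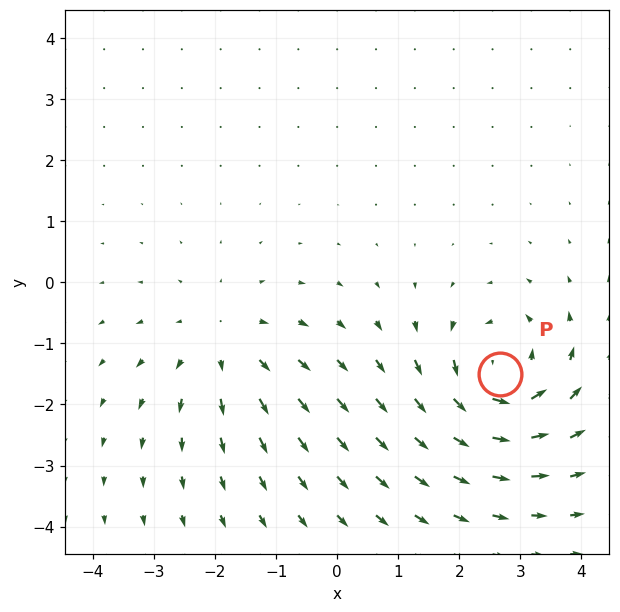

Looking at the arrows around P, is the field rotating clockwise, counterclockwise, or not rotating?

counterclockwise

Near P at (2.7, -1.5) the arrows circulate counterclockwise. The curl (z-component) there is about +6; positive curl means counterclockwise rotation.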